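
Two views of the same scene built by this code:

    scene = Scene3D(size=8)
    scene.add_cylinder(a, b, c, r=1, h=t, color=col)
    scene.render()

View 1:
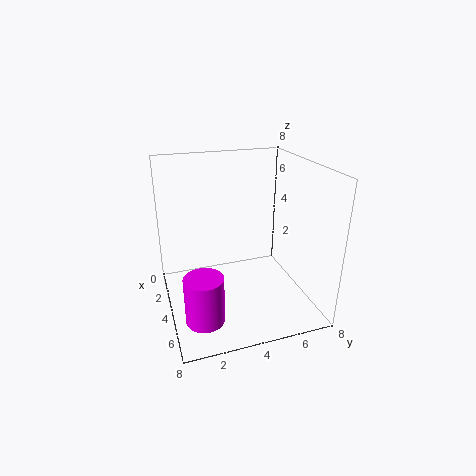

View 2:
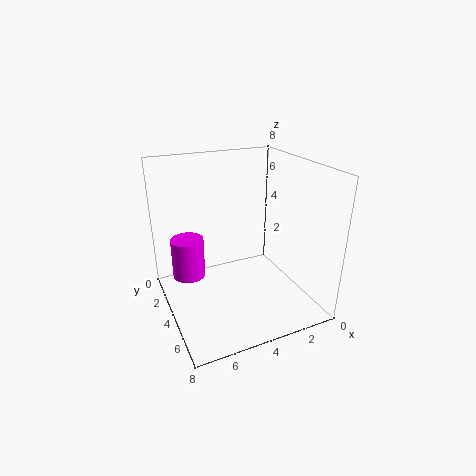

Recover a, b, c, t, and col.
a = 6.25
b = 1.5
c = 0.75
t = 2.5
col = 'magenta'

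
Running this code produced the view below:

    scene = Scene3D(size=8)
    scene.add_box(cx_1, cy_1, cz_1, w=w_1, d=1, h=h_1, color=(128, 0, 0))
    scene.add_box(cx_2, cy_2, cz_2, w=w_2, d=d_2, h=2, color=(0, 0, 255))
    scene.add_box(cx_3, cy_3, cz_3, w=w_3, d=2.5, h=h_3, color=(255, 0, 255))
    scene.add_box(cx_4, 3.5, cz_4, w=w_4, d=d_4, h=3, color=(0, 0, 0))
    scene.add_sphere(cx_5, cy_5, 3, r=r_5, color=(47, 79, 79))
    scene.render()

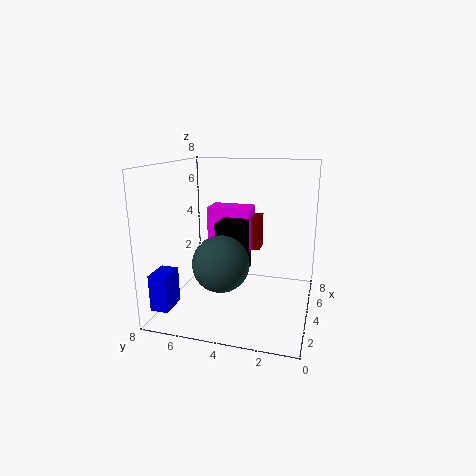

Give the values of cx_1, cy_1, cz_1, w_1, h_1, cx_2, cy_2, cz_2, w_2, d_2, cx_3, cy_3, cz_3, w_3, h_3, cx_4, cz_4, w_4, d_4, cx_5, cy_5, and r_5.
cx_1 = 5; cy_1 = 3; cz_1 = 3; w_1 = 1; h_1 = 2; cx_2 = 1; cy_2 = 7; cz_2 = 0.5; w_2 = 1.5; d_2 = 1; cx_3 = 4.5; cy_3 = 3.5; cz_3 = 3; w_3 = 1.5; h_3 = 2.5; cx_4 = 3; cz_4 = 2; w_4 = 2; d_4 = 1.5; cx_5 = 2.5; cy_5 = 4.5; r_5 = 1.5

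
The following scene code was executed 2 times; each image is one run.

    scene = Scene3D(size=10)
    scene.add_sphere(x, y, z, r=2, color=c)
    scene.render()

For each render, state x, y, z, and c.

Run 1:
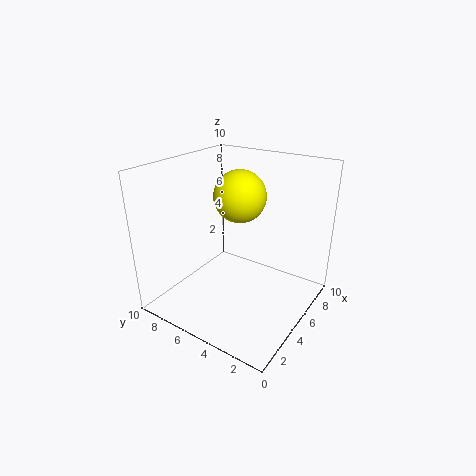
x = 7.5, y = 6.5, z = 7, c = 'yellow'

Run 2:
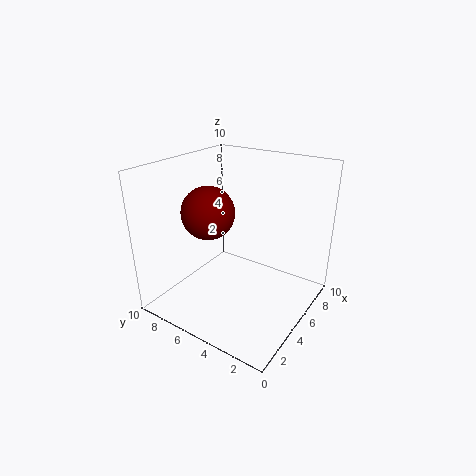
x = 5.5, y = 8, z = 6, c = 'maroon'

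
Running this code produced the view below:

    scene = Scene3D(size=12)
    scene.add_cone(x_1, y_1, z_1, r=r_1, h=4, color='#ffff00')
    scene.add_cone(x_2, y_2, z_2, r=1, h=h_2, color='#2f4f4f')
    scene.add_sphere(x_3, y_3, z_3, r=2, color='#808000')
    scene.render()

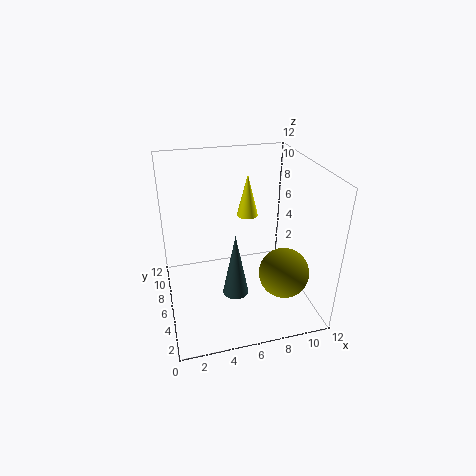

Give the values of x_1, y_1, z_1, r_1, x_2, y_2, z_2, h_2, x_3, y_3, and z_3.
x_1 = 8
y_1 = 10
z_1 = 6
r_1 = 1
x_2 = 5
y_2 = 3
z_2 = 3
h_2 = 5
x_3 = 9
y_3 = 3
z_3 = 4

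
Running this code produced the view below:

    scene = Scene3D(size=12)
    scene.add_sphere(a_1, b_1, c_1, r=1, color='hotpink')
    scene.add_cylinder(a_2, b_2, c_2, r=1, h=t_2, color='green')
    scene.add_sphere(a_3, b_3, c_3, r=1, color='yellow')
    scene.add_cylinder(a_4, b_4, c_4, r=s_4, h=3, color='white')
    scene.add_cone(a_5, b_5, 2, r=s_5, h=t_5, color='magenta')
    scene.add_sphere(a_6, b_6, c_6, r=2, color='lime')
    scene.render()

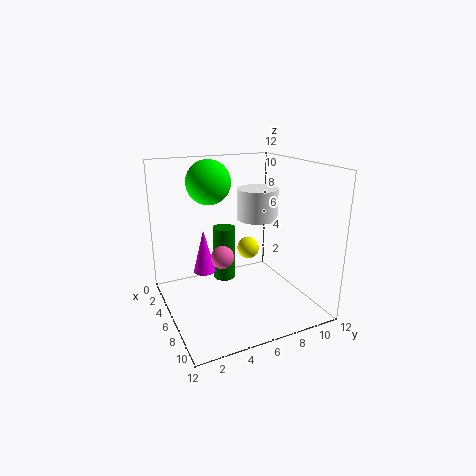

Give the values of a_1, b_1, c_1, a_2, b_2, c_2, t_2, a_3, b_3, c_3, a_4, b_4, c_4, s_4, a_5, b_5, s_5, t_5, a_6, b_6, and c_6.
a_1 = 5; b_1 = 5; c_1 = 4; a_2 = 3; b_2 = 6; c_2 = 1; t_2 = 5; a_3 = 4; b_3 = 8; c_3 = 4; a_4 = 2; b_4 = 10; c_4 = 6; s_4 = 2; a_5 = 3; b_5 = 4; s_5 = 1; t_5 = 4; a_6 = 2; b_6 = 5; c_6 = 10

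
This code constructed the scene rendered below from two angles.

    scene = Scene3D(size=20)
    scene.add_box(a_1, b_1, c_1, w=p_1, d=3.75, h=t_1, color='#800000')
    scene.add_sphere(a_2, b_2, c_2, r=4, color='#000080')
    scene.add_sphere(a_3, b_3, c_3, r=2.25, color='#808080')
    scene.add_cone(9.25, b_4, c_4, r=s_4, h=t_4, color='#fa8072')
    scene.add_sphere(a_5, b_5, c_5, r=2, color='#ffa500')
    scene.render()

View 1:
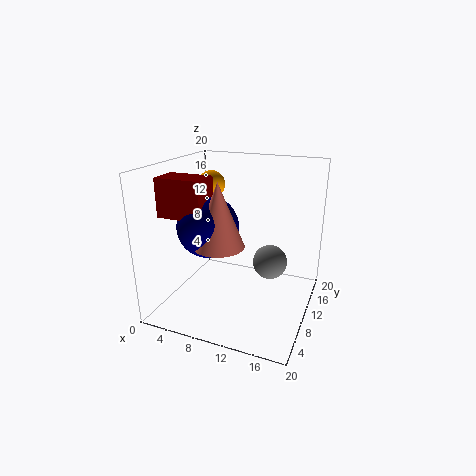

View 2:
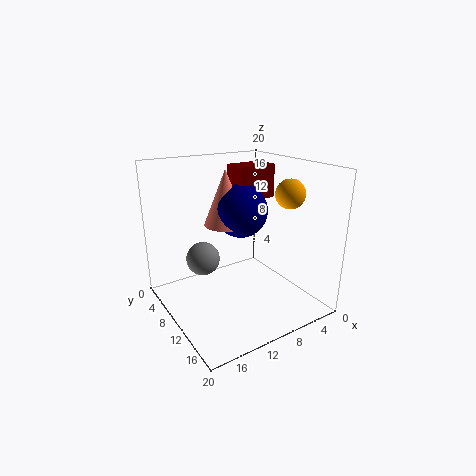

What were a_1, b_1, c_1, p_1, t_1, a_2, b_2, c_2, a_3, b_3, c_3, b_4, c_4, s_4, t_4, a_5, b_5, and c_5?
a_1 = 1.75
b_1 = 3.5
c_1 = 14
p_1 = 6
t_1 = 5
a_2 = 7.25
b_2 = 6.5
c_2 = 12.5
a_3 = 15
b_3 = 9
c_3 = 7.75
b_4 = 5.5
c_4 = 10.5
s_4 = 3.25
t_4 = 8.25
a_5 = 4.25
b_5 = 13.75
c_5 = 16.25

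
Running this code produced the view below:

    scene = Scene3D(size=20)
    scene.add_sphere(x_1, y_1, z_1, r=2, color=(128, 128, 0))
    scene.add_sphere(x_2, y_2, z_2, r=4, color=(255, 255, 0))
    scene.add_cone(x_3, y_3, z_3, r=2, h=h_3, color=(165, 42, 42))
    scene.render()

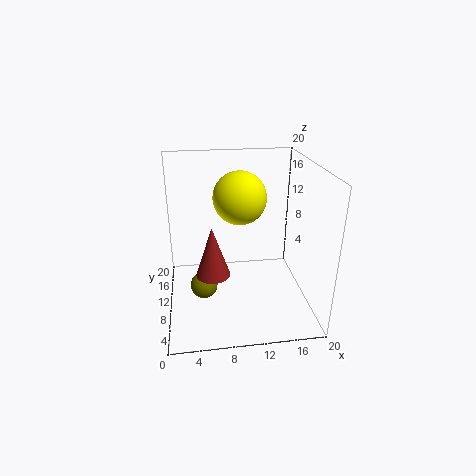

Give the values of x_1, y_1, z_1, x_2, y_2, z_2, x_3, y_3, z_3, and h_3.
x_1 = 5; y_1 = 11; z_1 = 2; x_2 = 11; y_2 = 15; z_2 = 14; x_3 = 6; y_3 = 3; z_3 = 9; h_3 = 6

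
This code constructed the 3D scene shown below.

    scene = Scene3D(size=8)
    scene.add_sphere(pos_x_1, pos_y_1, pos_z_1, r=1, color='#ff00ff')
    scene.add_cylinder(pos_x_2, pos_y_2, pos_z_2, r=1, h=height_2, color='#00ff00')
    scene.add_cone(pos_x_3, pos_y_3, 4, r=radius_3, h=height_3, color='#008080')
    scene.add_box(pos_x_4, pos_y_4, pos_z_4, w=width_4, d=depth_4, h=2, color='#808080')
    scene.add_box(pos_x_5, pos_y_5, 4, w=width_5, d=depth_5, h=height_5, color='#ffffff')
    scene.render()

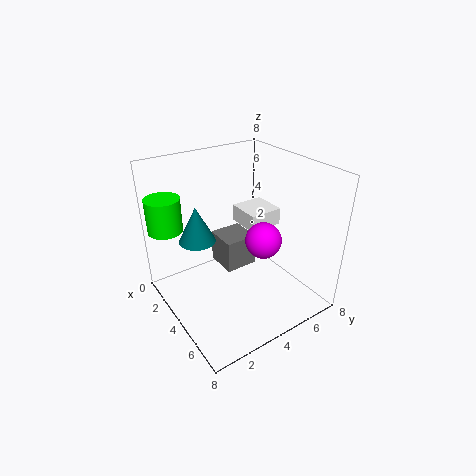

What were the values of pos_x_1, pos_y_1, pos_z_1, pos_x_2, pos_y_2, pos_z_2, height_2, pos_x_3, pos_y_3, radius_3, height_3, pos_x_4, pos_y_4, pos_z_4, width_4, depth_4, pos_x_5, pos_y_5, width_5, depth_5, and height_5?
pos_x_1 = 5; pos_y_1 = 5; pos_z_1 = 4; pos_x_2 = 1; pos_y_2 = 1; pos_z_2 = 4; height_2 = 2; pos_x_3 = 3; pos_y_3 = 2; radius_3 = 1; height_3 = 2; pos_x_4 = 1; pos_y_4 = 4; pos_z_4 = 1; width_4 = 2; depth_4 = 2; pos_x_5 = 2; pos_y_5 = 5; width_5 = 2; depth_5 = 2; height_5 = 1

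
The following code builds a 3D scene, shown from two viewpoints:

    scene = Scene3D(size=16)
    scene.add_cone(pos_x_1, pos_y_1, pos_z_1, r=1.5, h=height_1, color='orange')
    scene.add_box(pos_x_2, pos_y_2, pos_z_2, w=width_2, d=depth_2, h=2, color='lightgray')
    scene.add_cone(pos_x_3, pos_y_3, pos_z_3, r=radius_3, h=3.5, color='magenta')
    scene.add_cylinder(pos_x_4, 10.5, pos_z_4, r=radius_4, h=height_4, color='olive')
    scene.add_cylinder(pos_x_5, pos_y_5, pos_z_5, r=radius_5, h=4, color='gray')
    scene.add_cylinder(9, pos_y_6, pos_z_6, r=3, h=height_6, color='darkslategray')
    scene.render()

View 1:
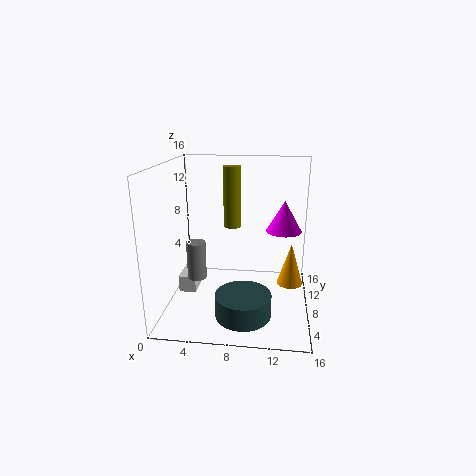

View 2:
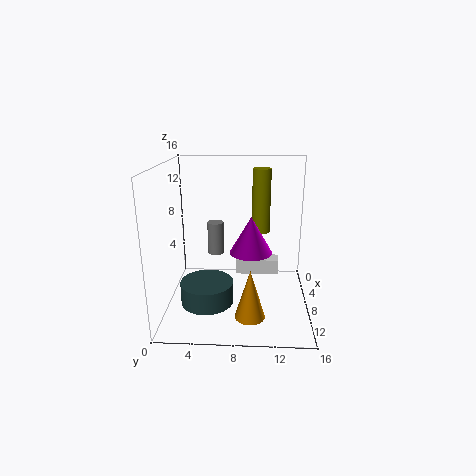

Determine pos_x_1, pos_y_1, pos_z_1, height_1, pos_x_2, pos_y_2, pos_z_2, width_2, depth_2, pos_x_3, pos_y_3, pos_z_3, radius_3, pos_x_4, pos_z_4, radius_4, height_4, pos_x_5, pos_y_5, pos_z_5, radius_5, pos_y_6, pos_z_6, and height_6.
pos_x_1 = 14; pos_y_1 = 9.5; pos_z_1 = 2; height_1 = 5; pos_x_2 = 1; pos_y_2 = 7.5; pos_z_2 = 1; width_2 = 2; depth_2 = 5.5; pos_x_3 = 13; pos_y_3 = 9.5; pos_z_3 = 8.5; radius_3 = 2; pos_x_4 = 7; pos_z_4 = 8.5; radius_4 = 1; height_4 = 7; pos_x_5 = 4; pos_y_5 = 5; pos_z_5 = 4.5; radius_5 = 1; pos_y_6 = 4.5; pos_z_6 = 0.5; height_6 = 2.5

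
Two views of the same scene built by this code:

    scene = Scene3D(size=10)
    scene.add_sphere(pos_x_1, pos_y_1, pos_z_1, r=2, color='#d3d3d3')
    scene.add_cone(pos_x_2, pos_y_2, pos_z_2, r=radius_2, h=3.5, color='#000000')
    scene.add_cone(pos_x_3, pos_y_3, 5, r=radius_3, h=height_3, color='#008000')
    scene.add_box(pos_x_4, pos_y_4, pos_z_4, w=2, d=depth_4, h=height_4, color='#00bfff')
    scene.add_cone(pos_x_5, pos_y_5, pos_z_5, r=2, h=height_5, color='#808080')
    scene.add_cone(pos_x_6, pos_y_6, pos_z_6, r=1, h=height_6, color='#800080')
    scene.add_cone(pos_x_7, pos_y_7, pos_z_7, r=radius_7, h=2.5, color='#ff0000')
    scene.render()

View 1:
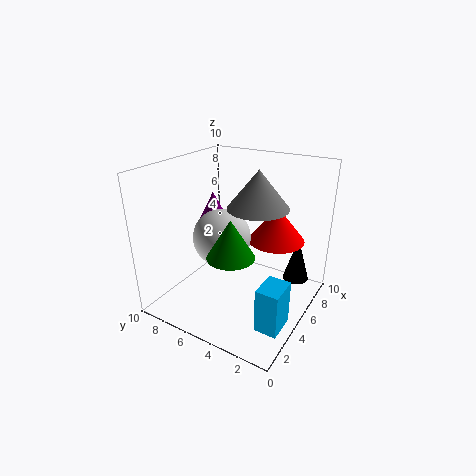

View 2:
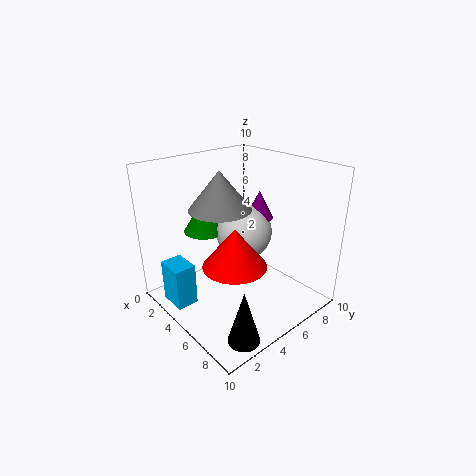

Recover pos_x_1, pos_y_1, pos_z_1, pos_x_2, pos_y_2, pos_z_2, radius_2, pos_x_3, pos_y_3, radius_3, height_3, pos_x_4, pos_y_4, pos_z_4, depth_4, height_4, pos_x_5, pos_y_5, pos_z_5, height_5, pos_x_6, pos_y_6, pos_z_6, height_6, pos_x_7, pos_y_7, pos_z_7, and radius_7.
pos_x_1 = 4.5, pos_y_1 = 6, pos_z_1 = 5, pos_x_2 = 9, pos_y_2 = 2, pos_z_2 = 0.5, radius_2 = 1, pos_x_3 = 2.5, pos_y_3 = 4, radius_3 = 1.5, height_3 = 2.5, pos_x_4 = 2, pos_y_4 = 0.5, pos_z_4 = 0.5, depth_4 = 1.5, height_4 = 3, pos_x_5 = 5, pos_y_5 = 3.5, pos_z_5 = 7.5, height_5 = 2.5, pos_x_6 = 5, pos_y_6 = 7, pos_z_6 = 6, height_6 = 2, pos_x_7 = 7, pos_y_7 = 3, pos_z_7 = 4.5, radius_7 = 2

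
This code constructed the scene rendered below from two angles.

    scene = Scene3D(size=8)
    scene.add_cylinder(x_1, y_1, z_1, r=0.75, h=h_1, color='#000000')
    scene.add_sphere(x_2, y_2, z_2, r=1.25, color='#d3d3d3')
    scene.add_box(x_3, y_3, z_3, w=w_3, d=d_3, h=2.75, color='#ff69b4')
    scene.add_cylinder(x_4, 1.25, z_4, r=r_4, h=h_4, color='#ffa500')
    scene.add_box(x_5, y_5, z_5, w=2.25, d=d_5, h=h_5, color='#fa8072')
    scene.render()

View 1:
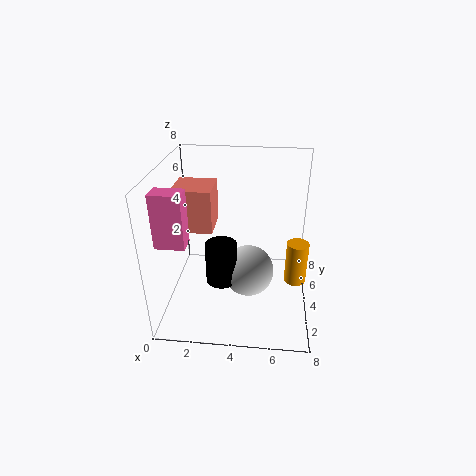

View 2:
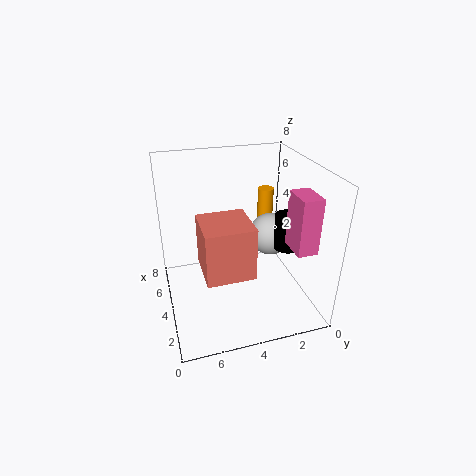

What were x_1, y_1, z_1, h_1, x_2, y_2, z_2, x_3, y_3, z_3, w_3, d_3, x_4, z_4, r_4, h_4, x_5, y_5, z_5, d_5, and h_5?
x_1 = 3.5, y_1 = 1.25, z_1 = 3.25, h_1 = 2, x_2 = 4.75, y_2 = 1.75, z_2 = 3.5, x_3 = 0.25, y_3 = 1.25, z_3 = 4.75, w_3 = 1.5, d_3 = 1, x_4 = 7, z_4 = 3.5, r_4 = 0.5, h_4 = 2, x_5 = 0.25, y_5 = 4.25, z_5 = 4, d_5 = 2.25, h_5 = 2.5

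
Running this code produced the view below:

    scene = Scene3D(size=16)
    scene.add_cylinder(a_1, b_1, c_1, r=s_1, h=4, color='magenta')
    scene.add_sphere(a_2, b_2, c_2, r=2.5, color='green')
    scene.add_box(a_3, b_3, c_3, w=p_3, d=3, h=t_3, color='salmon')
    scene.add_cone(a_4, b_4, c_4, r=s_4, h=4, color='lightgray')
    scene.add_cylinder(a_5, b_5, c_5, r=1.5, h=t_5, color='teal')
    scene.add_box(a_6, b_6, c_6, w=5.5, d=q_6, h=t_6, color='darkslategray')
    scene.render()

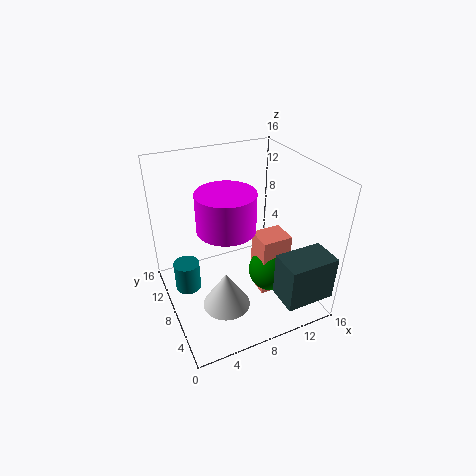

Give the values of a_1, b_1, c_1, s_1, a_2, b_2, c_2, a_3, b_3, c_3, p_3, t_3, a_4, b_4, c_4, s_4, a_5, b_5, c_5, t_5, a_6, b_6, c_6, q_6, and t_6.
a_1 = 6
b_1 = 6.5
c_1 = 10.5
s_1 = 3
a_2 = 11.5
b_2 = 6.5
c_2 = 3.5
a_3 = 10
b_3 = 5.5
c_3 = 1
p_3 = 3.5
t_3 = 7
a_4 = 5
b_4 = 4.5
c_4 = 2.5
s_4 = 2.5
a_5 = 2.5
b_5 = 10.5
c_5 = 1
t_5 = 3.5
a_6 = 10.5
b_6 = 0.5
c_6 = 2.5
q_6 = 3.5
t_6 = 5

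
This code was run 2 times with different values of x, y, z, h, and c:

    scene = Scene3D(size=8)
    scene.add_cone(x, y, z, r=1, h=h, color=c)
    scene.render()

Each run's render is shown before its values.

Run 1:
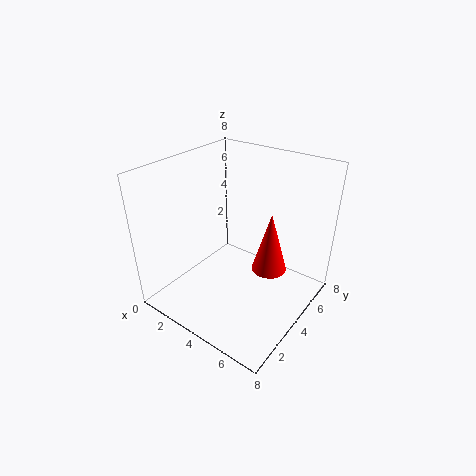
x = 5.5
y = 5
z = 2
h = 3.5
c = 'red'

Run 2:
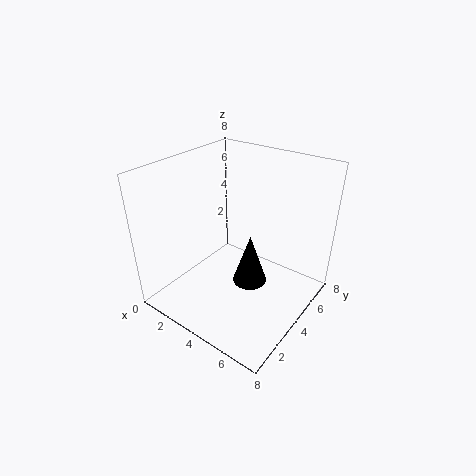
x = 4.5
y = 4.5
z = 1
h = 3
c = 'black'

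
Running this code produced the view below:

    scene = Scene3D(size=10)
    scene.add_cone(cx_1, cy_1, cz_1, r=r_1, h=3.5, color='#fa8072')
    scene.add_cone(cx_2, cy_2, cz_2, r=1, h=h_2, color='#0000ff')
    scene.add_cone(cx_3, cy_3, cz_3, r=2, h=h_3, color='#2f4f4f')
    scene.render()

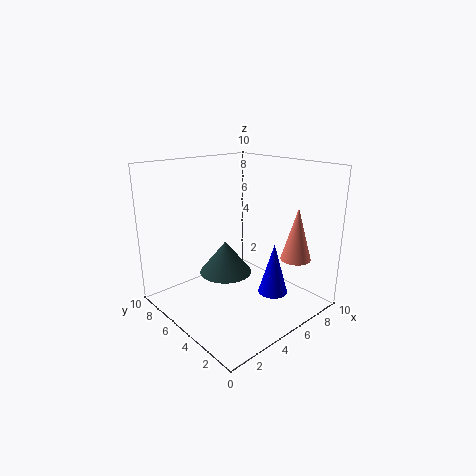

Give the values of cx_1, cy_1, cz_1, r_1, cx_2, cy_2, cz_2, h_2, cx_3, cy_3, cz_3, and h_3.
cx_1 = 7, cy_1 = 1.5, cz_1 = 4, r_1 = 1, cx_2 = 6, cy_2 = 2.5, cz_2 = 1.5, h_2 = 3.5, cx_3 = 5.5, cy_3 = 7, cz_3 = 1.5, h_3 = 2.5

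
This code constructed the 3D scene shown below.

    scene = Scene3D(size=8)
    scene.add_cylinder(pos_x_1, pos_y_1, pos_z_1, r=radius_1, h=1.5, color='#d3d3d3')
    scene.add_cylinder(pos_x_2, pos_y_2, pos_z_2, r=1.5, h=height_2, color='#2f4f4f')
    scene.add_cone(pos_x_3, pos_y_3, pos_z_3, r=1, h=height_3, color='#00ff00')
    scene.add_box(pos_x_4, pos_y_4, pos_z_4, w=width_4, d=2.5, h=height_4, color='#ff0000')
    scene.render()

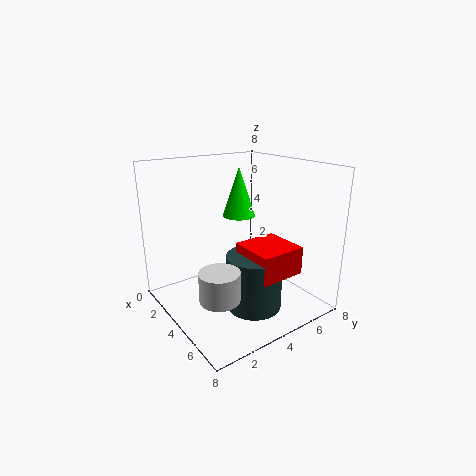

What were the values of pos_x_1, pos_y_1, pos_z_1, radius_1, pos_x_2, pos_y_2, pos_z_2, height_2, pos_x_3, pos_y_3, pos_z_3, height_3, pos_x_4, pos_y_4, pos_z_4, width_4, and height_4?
pos_x_1 = 6
pos_y_1 = 1.5
pos_z_1 = 2
radius_1 = 1
pos_x_2 = 5.5
pos_y_2 = 4
pos_z_2 = 0.5
height_2 = 3
pos_x_3 = 2
pos_y_3 = 5.5
pos_z_3 = 4.5
height_3 = 3
pos_x_4 = 4.5
pos_y_4 = 3.5
pos_z_4 = 2.5
width_4 = 2.5
height_4 = 1.5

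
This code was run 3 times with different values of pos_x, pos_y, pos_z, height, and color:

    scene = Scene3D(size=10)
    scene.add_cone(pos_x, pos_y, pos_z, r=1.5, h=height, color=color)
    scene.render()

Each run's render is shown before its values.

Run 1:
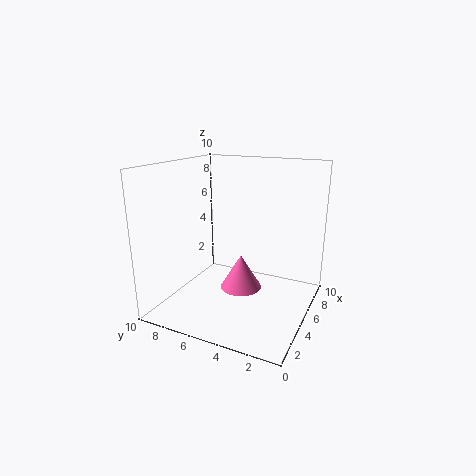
pos_x = 5.5, pos_y = 5, pos_z = 1, height = 2.5, color = 'hotpink'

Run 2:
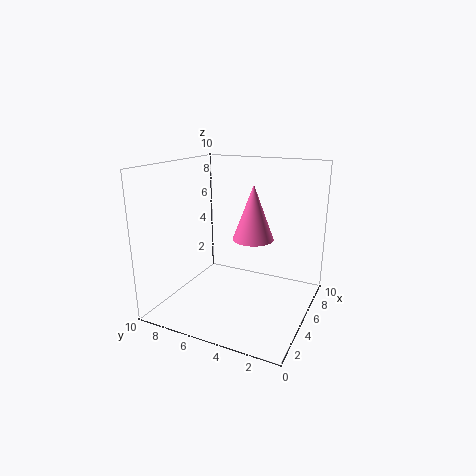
pos_x = 6.5, pos_y = 4.5, pos_z = 4.5, height = 4, color = 'hotpink'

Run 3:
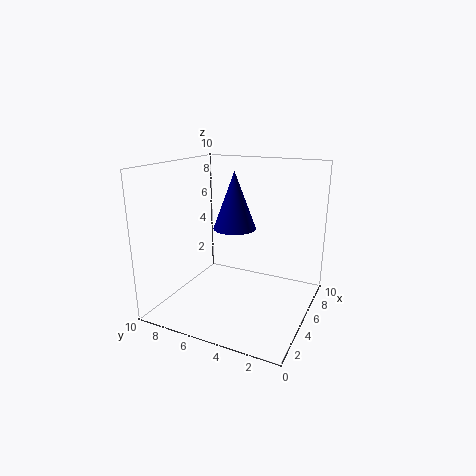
pos_x = 5.5, pos_y = 5.5, pos_z = 5.5, height = 4, color = 'navy'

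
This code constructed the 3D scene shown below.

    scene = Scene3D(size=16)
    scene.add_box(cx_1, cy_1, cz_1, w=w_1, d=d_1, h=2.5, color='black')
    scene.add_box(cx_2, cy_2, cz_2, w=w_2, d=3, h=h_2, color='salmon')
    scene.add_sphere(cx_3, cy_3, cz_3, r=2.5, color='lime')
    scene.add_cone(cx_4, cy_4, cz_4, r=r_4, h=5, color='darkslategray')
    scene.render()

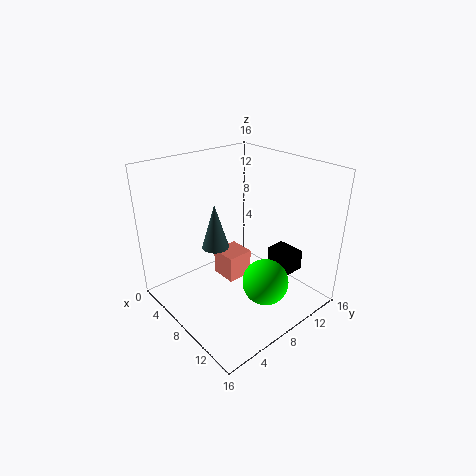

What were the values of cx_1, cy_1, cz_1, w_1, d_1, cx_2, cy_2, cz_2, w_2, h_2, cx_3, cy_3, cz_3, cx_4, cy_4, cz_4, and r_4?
cx_1 = 7.5, cy_1 = 13.5, cz_1 = 2, w_1 = 3.5, d_1 = 2.5, cx_2 = 5.5, cy_2 = 6.5, cz_2 = 3, w_2 = 3, h_2 = 3, cx_3 = 12, cy_3 = 8.5, cz_3 = 4, cx_4 = 6.5, cy_4 = 6, cz_4 = 7, r_4 = 1.5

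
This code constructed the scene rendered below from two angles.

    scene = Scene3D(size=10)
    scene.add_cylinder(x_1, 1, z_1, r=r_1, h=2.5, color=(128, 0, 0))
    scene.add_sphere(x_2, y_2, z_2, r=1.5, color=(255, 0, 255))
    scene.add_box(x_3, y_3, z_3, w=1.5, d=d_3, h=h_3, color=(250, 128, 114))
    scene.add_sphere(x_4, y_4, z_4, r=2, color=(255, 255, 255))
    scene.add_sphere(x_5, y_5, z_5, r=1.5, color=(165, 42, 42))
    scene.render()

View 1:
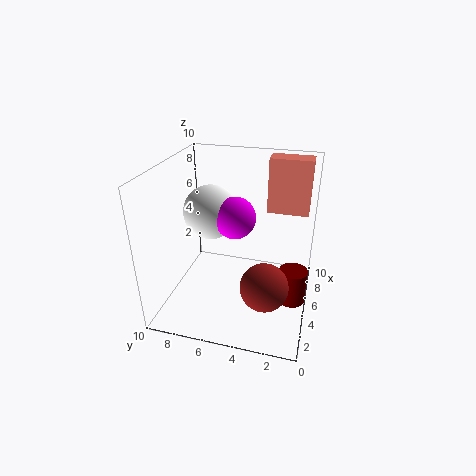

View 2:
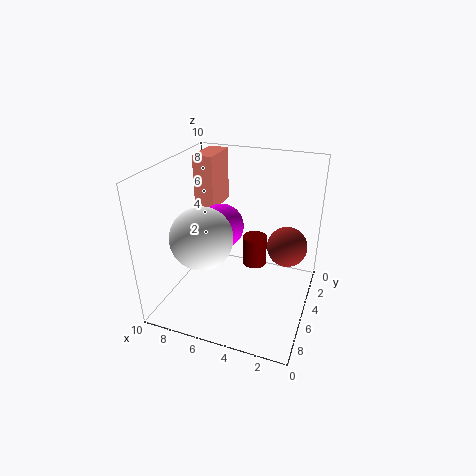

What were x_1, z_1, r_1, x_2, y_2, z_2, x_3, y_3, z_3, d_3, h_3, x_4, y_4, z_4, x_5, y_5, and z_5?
x_1 = 5, z_1 = 0.5, r_1 = 1, x_2 = 6, y_2 = 5.5, z_2 = 6, x_3 = 7.5, y_3 = 0.5, z_3 = 6, d_3 = 3, h_3 = 4, x_4 = 6.5, y_4 = 7.5, z_4 = 6, x_5 = 2, y_5 = 2.5, z_5 = 3.5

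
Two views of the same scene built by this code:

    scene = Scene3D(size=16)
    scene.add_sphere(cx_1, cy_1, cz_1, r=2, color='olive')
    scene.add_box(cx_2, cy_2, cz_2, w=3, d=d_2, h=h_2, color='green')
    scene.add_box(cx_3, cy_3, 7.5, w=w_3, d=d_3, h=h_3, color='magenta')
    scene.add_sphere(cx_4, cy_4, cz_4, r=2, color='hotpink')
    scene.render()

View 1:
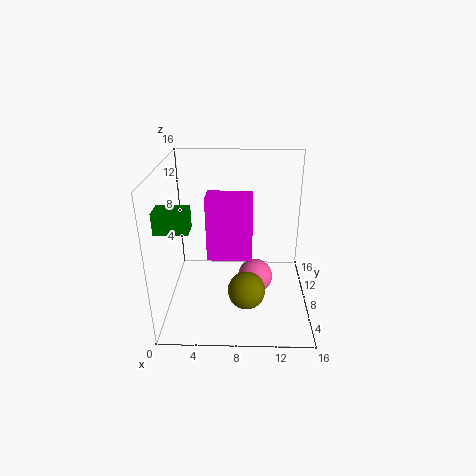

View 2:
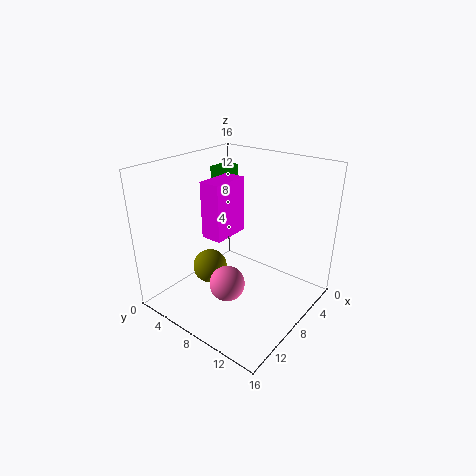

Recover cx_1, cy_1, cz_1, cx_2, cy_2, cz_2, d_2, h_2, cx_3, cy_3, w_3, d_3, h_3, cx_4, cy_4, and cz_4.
cx_1 = 9, cy_1 = 4.5, cz_1 = 3.5, cx_2 = 1, cy_2 = 0.5, cz_2 = 12, d_2 = 2, h_2 = 2, cx_3 = 5, cy_3 = 4, w_3 = 4.5, d_3 = 2.5, h_3 = 6.5, cx_4 = 10, cy_4 = 8, cz_4 = 3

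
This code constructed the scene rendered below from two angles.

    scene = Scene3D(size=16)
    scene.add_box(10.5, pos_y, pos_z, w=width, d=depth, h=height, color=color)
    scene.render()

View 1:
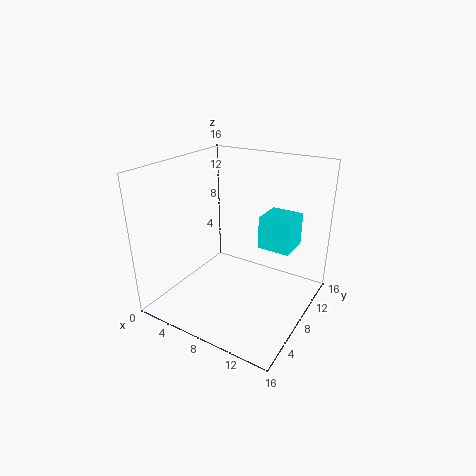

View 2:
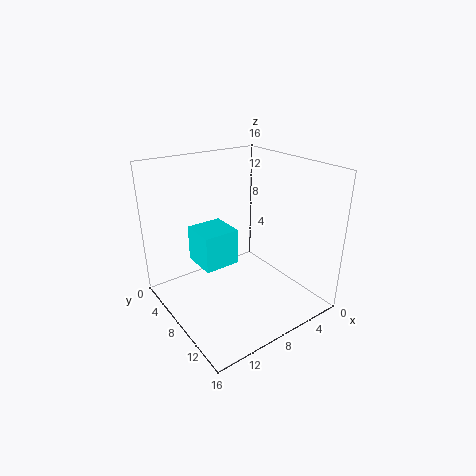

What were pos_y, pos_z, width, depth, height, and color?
pos_y = 8
pos_z = 7.5
width = 3.5
depth = 3.5
height = 3.5
color = 'cyan'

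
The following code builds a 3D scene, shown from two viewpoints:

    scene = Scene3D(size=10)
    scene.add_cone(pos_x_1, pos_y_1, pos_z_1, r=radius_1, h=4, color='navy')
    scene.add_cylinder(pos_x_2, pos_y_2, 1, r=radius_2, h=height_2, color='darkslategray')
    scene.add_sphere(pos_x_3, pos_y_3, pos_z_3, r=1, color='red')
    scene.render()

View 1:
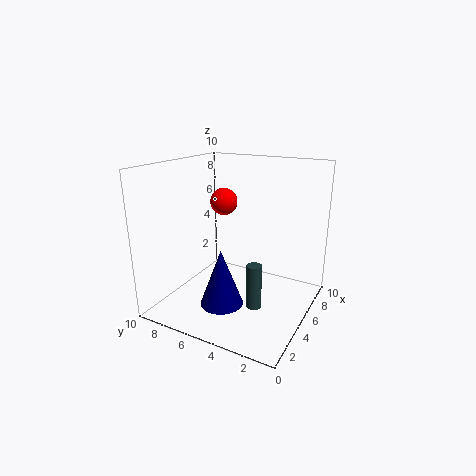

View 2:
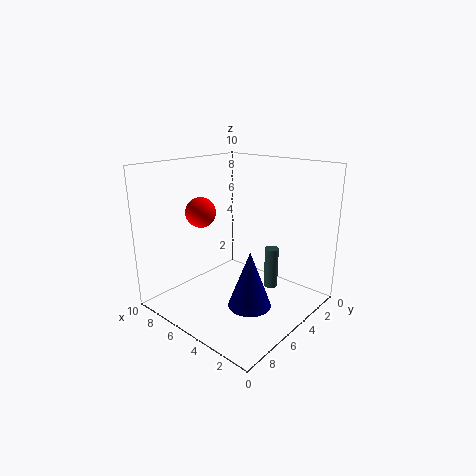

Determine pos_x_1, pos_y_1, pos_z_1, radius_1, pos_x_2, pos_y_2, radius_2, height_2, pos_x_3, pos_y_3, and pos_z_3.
pos_x_1 = 3.5, pos_y_1 = 5.5, pos_z_1 = 0.5, radius_1 = 1.5, pos_x_2 = 3.5, pos_y_2 = 3, radius_2 = 0.5, height_2 = 3, pos_x_3 = 6.5, pos_y_3 = 7, pos_z_3 = 7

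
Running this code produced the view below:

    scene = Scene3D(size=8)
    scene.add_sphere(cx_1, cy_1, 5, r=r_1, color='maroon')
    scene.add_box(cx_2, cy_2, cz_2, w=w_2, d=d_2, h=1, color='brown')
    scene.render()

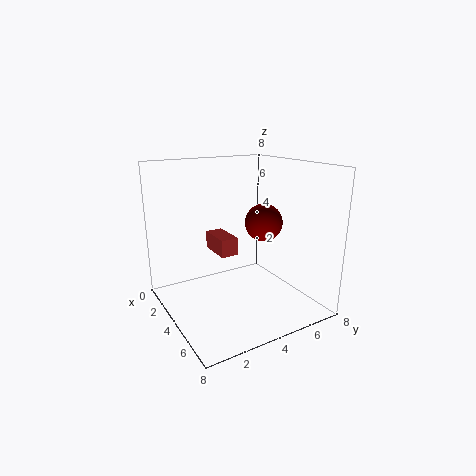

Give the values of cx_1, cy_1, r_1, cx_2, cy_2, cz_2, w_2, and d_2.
cx_1 = 5; cy_1 = 5; r_1 = 1; cx_2 = 2; cy_2 = 3; cz_2 = 3; w_2 = 2; d_2 = 1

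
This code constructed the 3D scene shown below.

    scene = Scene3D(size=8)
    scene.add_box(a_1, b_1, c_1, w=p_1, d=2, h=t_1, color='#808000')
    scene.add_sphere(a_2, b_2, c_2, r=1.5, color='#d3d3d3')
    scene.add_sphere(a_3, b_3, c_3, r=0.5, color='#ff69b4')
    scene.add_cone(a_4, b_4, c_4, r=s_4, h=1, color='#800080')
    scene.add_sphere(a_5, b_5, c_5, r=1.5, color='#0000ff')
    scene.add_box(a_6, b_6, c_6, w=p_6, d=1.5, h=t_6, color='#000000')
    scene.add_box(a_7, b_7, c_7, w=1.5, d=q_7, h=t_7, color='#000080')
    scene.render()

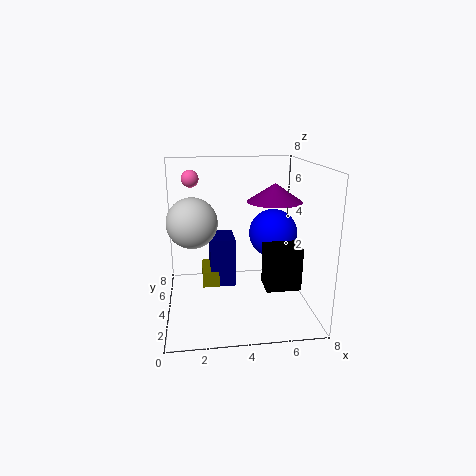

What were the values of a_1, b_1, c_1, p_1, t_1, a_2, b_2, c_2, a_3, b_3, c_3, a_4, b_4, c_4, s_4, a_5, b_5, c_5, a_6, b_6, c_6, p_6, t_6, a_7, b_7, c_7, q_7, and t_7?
a_1 = 2, b_1 = 5, c_1 = 0.5, p_1 = 1, t_1 = 1, a_2 = 1.5, b_2 = 5.5, c_2 = 4.5, a_3 = 1.5, b_3 = 6, c_3 = 7, a_4 = 6, b_4 = 4, c_4 = 6, s_4 = 1.5, a_5 = 6.5, b_5 = 6, c_5 = 3.5, a_6 = 5.5, b_6 = 3, c_6 = 1, p_6 = 2, t_6 = 2.5, a_7 = 2.5, b_7 = 5, c_7 = 0.5, q_7 = 2, t_7 = 3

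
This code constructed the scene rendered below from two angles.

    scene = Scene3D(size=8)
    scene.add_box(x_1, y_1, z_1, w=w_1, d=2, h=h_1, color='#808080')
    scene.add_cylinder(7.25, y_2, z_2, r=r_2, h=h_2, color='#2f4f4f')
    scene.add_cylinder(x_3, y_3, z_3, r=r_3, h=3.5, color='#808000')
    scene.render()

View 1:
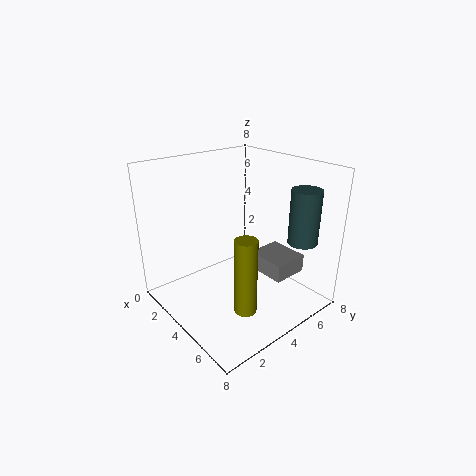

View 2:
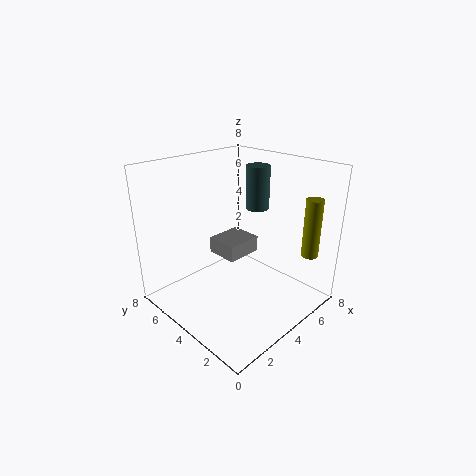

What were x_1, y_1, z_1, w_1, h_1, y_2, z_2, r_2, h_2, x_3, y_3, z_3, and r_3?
x_1 = 4.25; y_1 = 4.75; z_1 = 2; w_1 = 2.25; h_1 = 1; y_2 = 5.5; z_2 = 4.5; r_2 = 0.75; h_2 = 2.75; x_3 = 7.5; y_3 = 1.5; z_3 = 2.5; r_3 = 0.5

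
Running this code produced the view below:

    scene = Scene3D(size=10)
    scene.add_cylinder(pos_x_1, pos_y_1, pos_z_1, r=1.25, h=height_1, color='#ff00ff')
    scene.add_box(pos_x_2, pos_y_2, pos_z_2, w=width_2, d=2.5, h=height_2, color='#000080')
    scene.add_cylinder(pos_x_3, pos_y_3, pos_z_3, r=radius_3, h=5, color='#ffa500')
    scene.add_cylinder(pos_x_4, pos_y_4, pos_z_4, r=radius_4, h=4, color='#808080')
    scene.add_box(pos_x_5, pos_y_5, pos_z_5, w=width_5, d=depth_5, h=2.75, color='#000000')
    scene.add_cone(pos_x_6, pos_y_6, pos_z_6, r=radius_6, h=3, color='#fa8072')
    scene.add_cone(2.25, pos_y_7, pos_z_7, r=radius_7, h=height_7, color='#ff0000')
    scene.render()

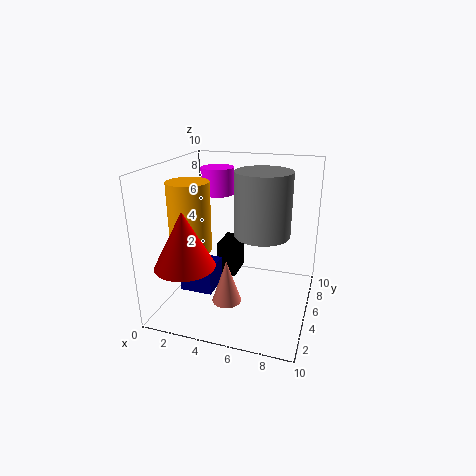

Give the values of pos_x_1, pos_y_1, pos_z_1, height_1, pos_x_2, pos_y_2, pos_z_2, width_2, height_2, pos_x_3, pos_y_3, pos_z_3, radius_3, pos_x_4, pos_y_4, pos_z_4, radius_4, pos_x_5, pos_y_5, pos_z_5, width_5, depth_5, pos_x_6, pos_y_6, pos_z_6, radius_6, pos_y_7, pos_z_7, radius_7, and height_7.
pos_x_1 = 2.5
pos_y_1 = 7.75
pos_z_1 = 7.25
height_1 = 2
pos_x_2 = 0.5
pos_y_2 = 4.5
pos_z_2 = 0.25
width_2 = 2.5
height_2 = 2
pos_x_3 = 1.5
pos_y_3 = 4.75
pos_z_3 = 3.75
radius_3 = 1.5
pos_x_4 = 7
pos_y_4 = 3.75
pos_z_4 = 6
radius_4 = 1.75
pos_x_5 = 2.5
pos_y_5 = 7.25
pos_z_5 = 0.5
width_5 = 1.5
depth_5 = 2.5
pos_x_6 = 4.75
pos_y_6 = 3.25
pos_z_6 = 1
radius_6 = 1
pos_y_7 = 2.25
pos_z_7 = 3.75
radius_7 = 2
height_7 = 3.75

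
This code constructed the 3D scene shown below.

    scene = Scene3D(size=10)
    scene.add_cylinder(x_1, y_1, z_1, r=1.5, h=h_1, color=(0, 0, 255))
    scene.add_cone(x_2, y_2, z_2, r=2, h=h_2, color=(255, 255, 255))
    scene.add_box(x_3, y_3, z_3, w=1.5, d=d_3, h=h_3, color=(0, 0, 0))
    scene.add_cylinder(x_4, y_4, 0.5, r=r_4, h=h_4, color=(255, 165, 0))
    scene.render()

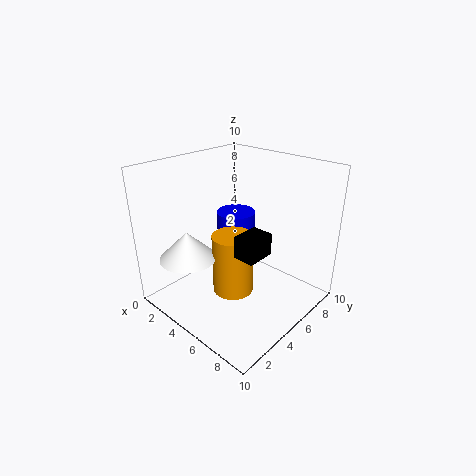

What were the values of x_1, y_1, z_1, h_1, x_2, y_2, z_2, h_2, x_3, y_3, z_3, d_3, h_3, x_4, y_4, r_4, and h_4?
x_1 = 2.5; y_1 = 7.5; z_1 = 1; h_1 = 4.5; x_2 = 2.5; y_2 = 2.5; z_2 = 3.5; h_2 = 2; x_3 = 6; y_3 = 3.5; z_3 = 4.5; d_3 = 2; h_3 = 1.5; x_4 = 4.5; y_4 = 5; r_4 = 1.5; h_4 = 4.5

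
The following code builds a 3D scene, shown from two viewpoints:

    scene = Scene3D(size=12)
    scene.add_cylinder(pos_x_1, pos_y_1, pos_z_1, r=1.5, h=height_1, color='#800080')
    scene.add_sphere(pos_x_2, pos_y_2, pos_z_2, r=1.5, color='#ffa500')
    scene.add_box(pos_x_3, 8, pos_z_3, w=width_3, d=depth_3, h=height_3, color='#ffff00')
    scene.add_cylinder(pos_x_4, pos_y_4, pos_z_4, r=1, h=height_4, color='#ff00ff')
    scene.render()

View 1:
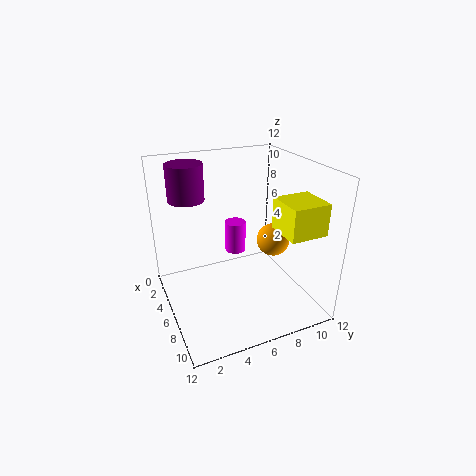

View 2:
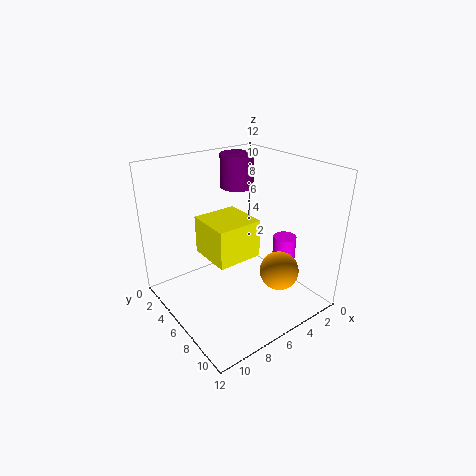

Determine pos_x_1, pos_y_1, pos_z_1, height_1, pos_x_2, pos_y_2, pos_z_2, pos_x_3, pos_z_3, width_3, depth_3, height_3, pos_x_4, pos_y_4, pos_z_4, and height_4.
pos_x_1 = 3.5, pos_y_1 = 2.5, pos_z_1 = 9, height_1 = 3, pos_x_2 = 5, pos_y_2 = 10, pos_z_2 = 4.5, pos_x_3 = 8, pos_z_3 = 7.5, width_3 = 3, depth_3 = 3, height_3 = 2.5, pos_x_4 = 2, pos_y_4 = 7.5, pos_z_4 = 2.5, height_4 = 3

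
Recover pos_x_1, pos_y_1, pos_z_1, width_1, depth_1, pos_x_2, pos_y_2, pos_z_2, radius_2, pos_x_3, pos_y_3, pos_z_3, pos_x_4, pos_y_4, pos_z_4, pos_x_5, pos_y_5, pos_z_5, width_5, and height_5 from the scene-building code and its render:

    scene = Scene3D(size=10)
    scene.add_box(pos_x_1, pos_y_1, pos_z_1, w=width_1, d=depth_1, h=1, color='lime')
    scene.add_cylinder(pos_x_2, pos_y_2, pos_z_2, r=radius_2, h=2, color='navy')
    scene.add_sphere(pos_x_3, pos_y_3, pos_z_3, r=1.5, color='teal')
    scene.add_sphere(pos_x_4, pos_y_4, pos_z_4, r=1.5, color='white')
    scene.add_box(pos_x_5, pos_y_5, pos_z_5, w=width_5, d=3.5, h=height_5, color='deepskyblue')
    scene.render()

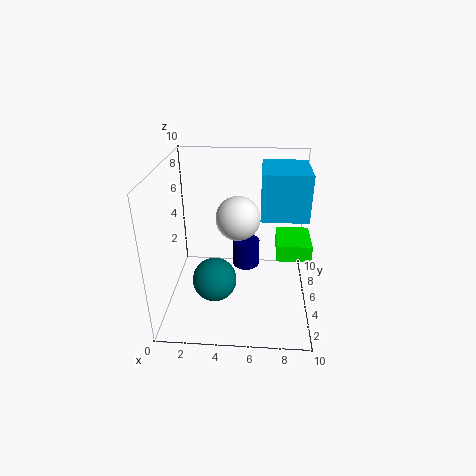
pos_x_1 = 7.5, pos_y_1 = 1.5, pos_z_1 = 5.5, width_1 = 2, depth_1 = 2.5, pos_x_2 = 5.5, pos_y_2 = 6.5, pos_z_2 = 2, radius_2 = 1, pos_x_3 = 3.5, pos_y_3 = 3.5, pos_z_3 = 2.5, pos_x_4 = 5, pos_y_4 = 5, pos_z_4 = 6.5, pos_x_5 = 6.5, pos_y_5 = 3.5, pos_z_5 = 7, width_5 = 3, height_5 = 3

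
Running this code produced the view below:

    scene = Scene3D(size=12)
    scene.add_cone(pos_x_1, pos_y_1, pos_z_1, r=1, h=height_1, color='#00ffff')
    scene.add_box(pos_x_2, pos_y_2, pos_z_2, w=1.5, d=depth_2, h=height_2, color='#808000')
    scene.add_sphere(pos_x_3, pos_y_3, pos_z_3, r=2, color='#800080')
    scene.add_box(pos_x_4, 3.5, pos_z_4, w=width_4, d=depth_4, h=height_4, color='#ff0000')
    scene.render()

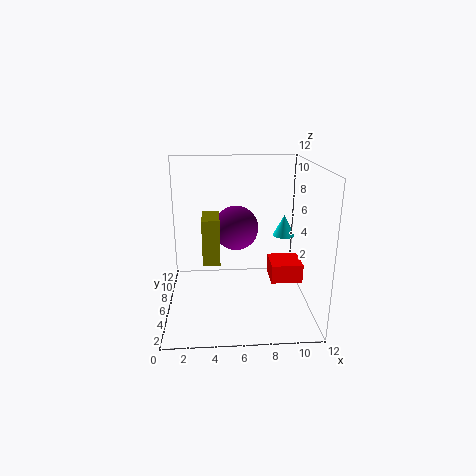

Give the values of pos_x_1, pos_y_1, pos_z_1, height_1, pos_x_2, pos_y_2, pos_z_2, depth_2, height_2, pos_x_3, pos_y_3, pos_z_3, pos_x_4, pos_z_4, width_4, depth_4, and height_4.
pos_x_1 = 10.5, pos_y_1 = 9, pos_z_1 = 5, height_1 = 2, pos_x_2 = 3, pos_y_2 = 6, pos_z_2 = 3.5, depth_2 = 3, height_2 = 4, pos_x_3 = 6, pos_y_3 = 8.5, pos_z_3 = 6, pos_x_4 = 8.5, pos_z_4 = 3, width_4 = 2.5, depth_4 = 2.5, height_4 = 1.5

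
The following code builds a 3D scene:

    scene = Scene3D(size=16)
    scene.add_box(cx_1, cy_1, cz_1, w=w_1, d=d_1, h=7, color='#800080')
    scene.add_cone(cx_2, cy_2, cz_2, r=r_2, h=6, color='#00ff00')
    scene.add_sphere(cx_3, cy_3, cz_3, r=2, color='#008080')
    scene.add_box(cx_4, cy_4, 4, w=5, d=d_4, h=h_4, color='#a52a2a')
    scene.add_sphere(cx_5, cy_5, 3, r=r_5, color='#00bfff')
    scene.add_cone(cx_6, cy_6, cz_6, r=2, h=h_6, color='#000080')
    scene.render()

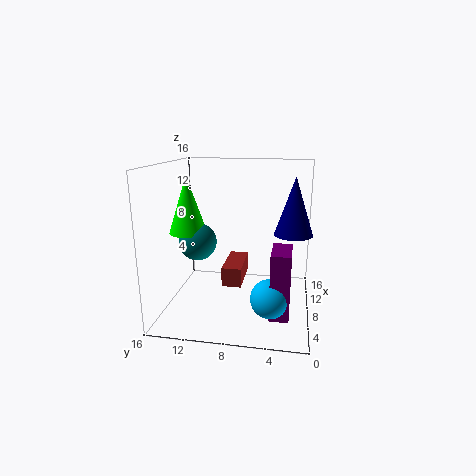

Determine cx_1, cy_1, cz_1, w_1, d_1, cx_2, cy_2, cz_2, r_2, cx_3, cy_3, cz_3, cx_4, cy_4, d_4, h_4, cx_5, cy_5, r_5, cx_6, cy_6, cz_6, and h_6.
cx_1 = 3
cy_1 = 2
cz_1 = 1
w_1 = 4
d_1 = 2
cx_2 = 6
cy_2 = 13
cz_2 = 9
r_2 = 2
cx_3 = 6
cy_3 = 12
cz_3 = 8
cx_4 = 4
cy_4 = 7
d_4 = 2
h_4 = 2
cx_5 = 4
cy_5 = 4
r_5 = 2
cx_6 = 7
cy_6 = 2
cz_6 = 9
h_6 = 6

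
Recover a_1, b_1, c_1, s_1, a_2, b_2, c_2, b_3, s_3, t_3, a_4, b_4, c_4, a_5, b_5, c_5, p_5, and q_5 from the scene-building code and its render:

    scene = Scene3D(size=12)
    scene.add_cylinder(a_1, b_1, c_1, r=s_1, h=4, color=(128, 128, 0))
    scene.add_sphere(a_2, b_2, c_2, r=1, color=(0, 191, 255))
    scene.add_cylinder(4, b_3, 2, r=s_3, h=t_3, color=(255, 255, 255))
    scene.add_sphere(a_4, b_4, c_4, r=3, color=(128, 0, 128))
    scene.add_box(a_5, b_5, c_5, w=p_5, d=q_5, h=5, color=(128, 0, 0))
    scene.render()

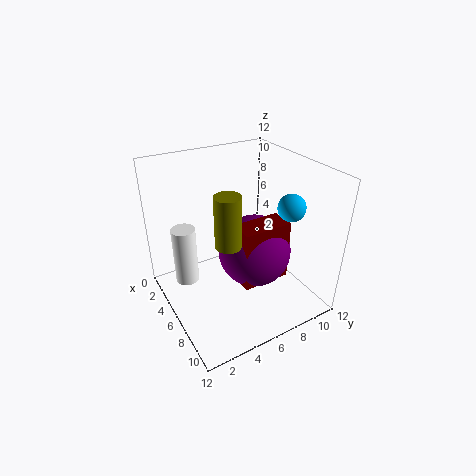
a_1 = 8
b_1 = 4
c_1 = 7
s_1 = 1
a_2 = 10
b_2 = 8
c_2 = 10
b_3 = 2
s_3 = 1
t_3 = 5
a_4 = 7
b_4 = 7
c_4 = 5
a_5 = 7
b_5 = 5
c_5 = 3
p_5 = 2
q_5 = 4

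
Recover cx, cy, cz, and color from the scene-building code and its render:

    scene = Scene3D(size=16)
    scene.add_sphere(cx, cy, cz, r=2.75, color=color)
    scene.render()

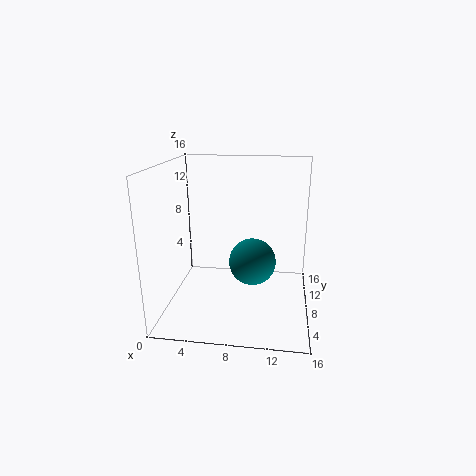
cx = 9.5
cy = 9.5
cz = 4.5
color = 'teal'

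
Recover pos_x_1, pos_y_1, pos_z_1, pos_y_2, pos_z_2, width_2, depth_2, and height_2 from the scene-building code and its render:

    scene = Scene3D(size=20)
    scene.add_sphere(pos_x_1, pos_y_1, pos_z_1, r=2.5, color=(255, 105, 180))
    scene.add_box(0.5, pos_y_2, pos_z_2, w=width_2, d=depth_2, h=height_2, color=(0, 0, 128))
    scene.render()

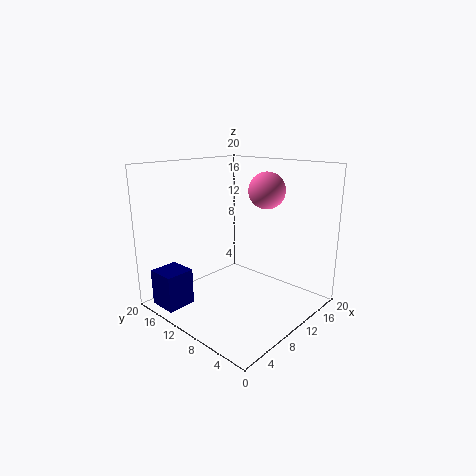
pos_x_1 = 13
pos_y_1 = 7.5
pos_z_1 = 16.5
pos_y_2 = 13.5
pos_z_2 = 1
width_2 = 4
depth_2 = 4
height_2 = 5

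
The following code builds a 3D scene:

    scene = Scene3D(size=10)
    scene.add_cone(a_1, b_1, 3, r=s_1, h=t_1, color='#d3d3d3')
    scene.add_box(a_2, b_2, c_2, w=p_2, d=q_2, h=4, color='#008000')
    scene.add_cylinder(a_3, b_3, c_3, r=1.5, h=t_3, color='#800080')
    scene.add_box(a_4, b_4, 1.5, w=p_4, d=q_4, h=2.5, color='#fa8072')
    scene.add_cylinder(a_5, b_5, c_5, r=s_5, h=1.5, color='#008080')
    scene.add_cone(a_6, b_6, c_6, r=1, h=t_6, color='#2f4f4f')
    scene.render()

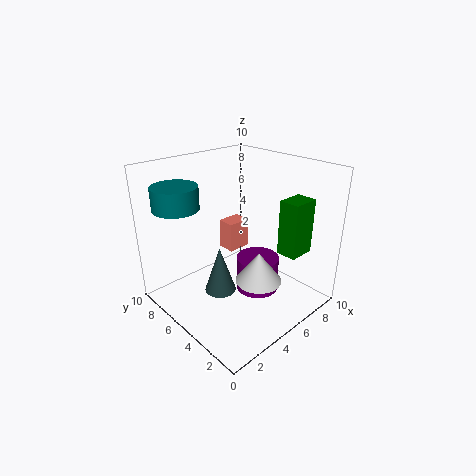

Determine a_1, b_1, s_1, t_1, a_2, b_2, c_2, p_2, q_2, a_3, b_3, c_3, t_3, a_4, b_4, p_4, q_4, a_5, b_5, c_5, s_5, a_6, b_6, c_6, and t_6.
a_1 = 4.5, b_1 = 2.5, s_1 = 1.5, t_1 = 2, a_2 = 7.5, b_2 = 2, c_2 = 3.5, p_2 = 2, q_2 = 1.5, a_3 = 6, b_3 = 4, c_3 = 1, t_3 = 2.5, a_4 = 7.5, b_4 = 8.5, p_4 = 2, q_4 = 1.5, a_5 = 1.5, b_5 = 7, c_5 = 7.5, s_5 = 1.5, a_6 = 2.5, b_6 = 4, c_6 = 2.5, t_6 = 3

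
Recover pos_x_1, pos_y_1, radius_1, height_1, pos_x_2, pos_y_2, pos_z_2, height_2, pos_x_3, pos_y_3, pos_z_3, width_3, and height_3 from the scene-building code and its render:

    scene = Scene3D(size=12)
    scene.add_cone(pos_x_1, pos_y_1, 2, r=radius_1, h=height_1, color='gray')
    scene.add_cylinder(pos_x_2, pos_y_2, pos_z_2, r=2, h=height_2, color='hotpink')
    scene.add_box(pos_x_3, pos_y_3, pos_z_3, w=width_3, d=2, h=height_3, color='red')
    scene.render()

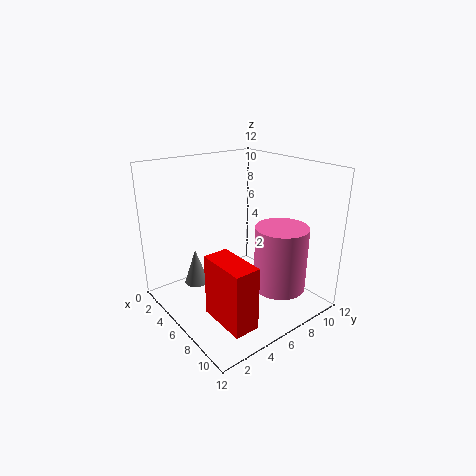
pos_x_1 = 4
pos_y_1 = 3
radius_1 = 1
height_1 = 3
pos_x_2 = 10
pos_y_2 = 7
pos_z_2 = 3
height_2 = 5
pos_x_3 = 7
pos_y_3 = 2
pos_z_3 = 1
width_3 = 4
height_3 = 5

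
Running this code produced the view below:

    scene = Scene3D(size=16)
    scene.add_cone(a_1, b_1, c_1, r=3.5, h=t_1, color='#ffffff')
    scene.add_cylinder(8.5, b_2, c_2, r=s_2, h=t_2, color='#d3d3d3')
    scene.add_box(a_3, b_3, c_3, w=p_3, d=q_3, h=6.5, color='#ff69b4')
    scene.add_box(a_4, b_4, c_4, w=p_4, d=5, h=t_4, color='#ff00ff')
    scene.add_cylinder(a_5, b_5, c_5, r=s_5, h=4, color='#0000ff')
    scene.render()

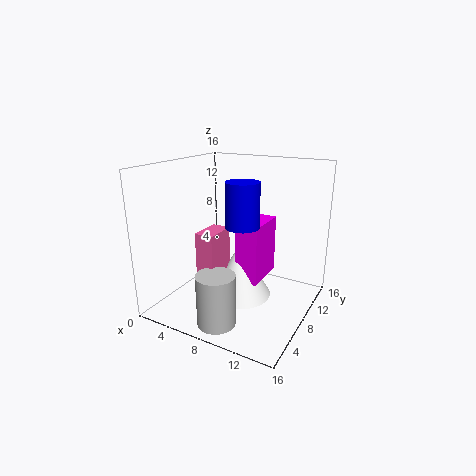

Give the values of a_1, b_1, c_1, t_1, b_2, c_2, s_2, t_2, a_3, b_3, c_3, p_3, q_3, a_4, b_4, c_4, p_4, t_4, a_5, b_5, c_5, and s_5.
a_1 = 8.5, b_1 = 7.5, c_1 = 1.5, t_1 = 6, b_2 = 2.5, c_2 = 0.5, s_2 = 2, t_2 = 5.5, a_3 = 5.5, b_3 = 3.5, c_3 = 3, p_3 = 2, q_3 = 3.5, a_4 = 8.5, b_4 = 6.5, c_4 = 3.5, p_4 = 2.5, t_4 = 6.5, a_5 = 11.5, b_5 = 2.5, c_5 = 11.5, s_5 = 1.5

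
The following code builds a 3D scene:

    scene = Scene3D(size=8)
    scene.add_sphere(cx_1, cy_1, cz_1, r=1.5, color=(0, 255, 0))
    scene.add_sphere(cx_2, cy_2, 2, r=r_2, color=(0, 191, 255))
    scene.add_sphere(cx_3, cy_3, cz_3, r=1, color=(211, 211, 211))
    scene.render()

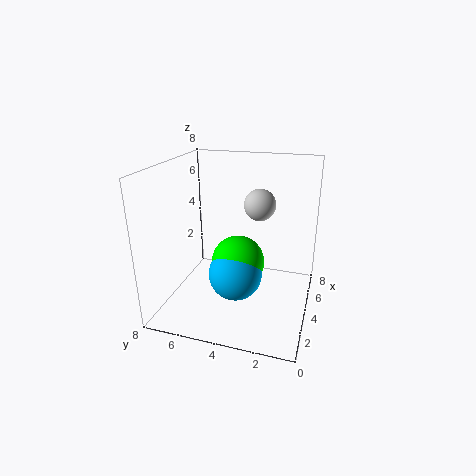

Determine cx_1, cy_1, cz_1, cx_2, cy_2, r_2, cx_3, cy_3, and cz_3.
cx_1 = 4
cy_1 = 4
cz_1 = 2.5
cx_2 = 3.5
cy_2 = 4
r_2 = 1.5
cx_3 = 7
cy_3 = 3.5
cz_3 = 5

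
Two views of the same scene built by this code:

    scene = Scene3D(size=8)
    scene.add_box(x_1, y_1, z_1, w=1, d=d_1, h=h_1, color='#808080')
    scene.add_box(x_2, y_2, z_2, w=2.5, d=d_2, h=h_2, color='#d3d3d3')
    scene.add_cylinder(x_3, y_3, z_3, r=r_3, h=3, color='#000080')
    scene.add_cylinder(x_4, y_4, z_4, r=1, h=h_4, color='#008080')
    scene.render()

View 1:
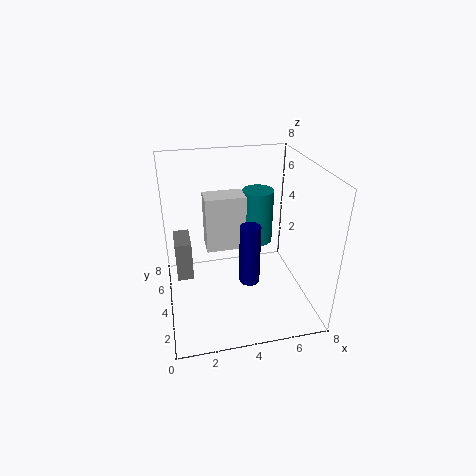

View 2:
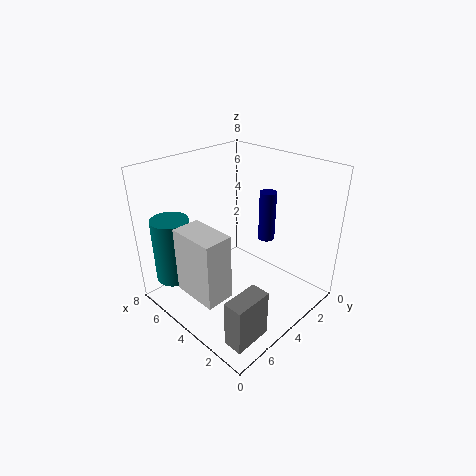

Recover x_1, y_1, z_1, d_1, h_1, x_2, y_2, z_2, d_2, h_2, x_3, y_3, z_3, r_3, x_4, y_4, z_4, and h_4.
x_1 = 0.5
y_1 = 5.5
z_1 = 0.5
d_1 = 2
h_1 = 2.5
x_2 = 2.5
y_2 = 6
z_2 = 2
d_2 = 1.5
h_2 = 3.5
x_3 = 4
y_3 = 1.5
z_3 = 3
r_3 = 0.5
x_4 = 6
y_4 = 7
z_4 = 2
h_4 = 3.5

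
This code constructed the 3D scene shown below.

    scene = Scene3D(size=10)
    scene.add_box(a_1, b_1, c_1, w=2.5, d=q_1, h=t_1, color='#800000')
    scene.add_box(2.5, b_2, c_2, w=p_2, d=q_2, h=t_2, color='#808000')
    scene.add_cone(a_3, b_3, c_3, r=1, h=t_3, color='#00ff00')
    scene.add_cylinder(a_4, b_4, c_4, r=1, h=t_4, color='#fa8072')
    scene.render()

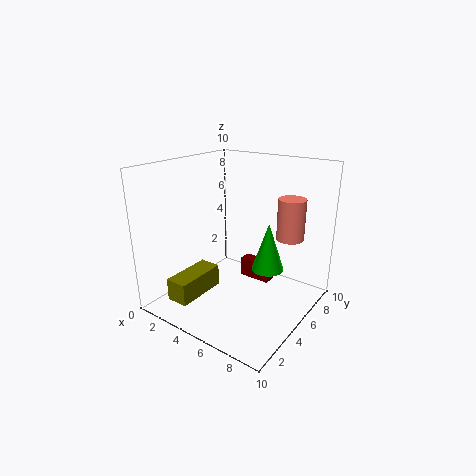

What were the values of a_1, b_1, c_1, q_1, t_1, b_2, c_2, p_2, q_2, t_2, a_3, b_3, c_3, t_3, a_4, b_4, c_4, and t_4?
a_1 = 3.5, b_1 = 7.5, c_1 = 0.5, q_1 = 1, t_1 = 1.5, b_2 = 0.5, c_2 = 1.5, p_2 = 1.5, q_2 = 3.5, t_2 = 1.5, a_3 = 8, b_3 = 4, c_3 = 4, t_3 = 3, a_4 = 7.5, b_4 = 8, c_4 = 4.5, t_4 = 3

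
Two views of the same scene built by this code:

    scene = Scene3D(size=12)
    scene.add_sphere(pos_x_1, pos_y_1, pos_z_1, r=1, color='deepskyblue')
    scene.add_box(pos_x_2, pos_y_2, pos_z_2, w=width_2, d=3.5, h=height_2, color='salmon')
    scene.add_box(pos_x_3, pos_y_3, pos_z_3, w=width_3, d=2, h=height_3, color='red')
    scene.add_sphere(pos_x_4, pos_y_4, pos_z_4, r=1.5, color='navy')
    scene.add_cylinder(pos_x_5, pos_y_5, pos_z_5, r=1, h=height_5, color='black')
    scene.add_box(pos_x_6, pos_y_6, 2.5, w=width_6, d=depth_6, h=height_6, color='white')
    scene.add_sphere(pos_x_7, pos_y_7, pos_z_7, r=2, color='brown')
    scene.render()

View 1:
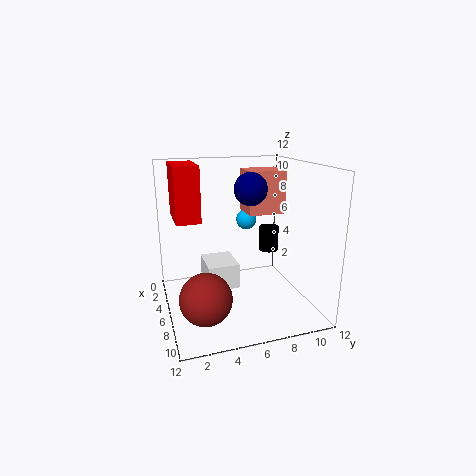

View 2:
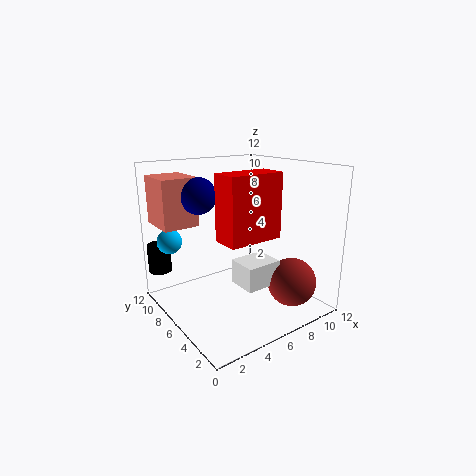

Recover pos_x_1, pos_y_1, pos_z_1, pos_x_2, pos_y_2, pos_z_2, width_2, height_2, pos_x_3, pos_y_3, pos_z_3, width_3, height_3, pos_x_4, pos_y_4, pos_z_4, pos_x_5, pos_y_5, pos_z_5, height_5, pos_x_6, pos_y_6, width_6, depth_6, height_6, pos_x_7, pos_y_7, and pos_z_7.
pos_x_1 = 1, pos_y_1 = 8.5, pos_z_1 = 6, pos_x_2 = 0.5, pos_y_2 = 8, pos_z_2 = 7, width_2 = 3, height_2 = 4, pos_x_3 = 2, pos_y_3 = 1, pos_z_3 = 7.5, width_3 = 4, height_3 = 4.5, pos_x_4 = 3.5, pos_y_4 = 8, pos_z_4 = 9.5, pos_x_5 = 1, pos_y_5 = 11, pos_z_5 = 2.5, height_5 = 2.5, pos_x_6 = 5, pos_y_6 = 3, width_6 = 3, depth_6 = 2.5, height_6 = 2, pos_x_7 = 9, pos_y_7 = 2.5, pos_z_7 = 2.5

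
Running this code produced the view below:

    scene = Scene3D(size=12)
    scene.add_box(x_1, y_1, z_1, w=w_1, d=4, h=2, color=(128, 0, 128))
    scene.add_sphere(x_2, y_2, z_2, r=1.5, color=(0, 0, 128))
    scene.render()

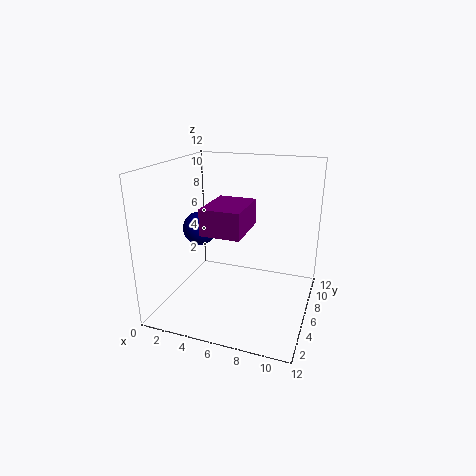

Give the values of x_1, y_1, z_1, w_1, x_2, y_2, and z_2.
x_1 = 4.5; y_1 = 2; z_1 = 7.5; w_1 = 3; x_2 = 2; y_2 = 7; z_2 = 6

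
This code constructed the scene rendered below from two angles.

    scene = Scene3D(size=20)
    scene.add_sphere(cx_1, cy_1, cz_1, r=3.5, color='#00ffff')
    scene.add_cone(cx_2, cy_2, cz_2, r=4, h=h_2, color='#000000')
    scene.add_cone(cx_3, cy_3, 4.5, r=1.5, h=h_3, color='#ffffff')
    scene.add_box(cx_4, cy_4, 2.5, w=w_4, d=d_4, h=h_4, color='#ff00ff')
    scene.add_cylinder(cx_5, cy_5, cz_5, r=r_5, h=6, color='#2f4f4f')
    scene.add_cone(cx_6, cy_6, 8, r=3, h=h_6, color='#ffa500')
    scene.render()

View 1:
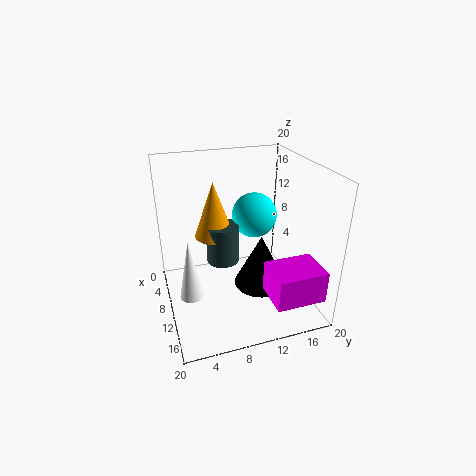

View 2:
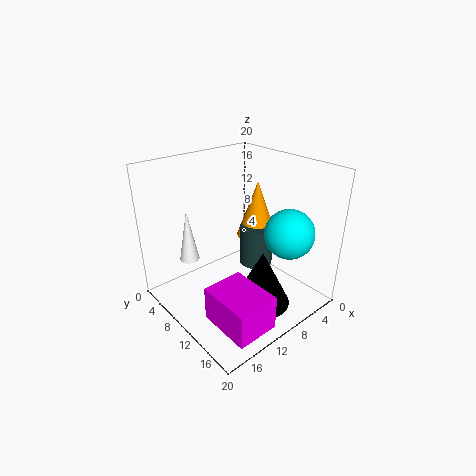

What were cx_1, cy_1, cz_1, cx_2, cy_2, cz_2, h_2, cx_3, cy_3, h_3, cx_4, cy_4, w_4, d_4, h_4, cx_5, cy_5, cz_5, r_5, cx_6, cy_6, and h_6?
cx_1 = 4.5, cy_1 = 14.5, cz_1 = 10.5, cx_2 = 9, cy_2 = 14, cz_2 = 1, h_2 = 8, cx_3 = 13.5, cy_3 = 2.5, h_3 = 8, cx_4 = 12.5, cy_4 = 13, w_4 = 5.5, d_4 = 7, h_4 = 4.5, cx_5 = 5.5, cy_5 = 9, cz_5 = 4, r_5 = 2.5, cx_6 = 4.5, cy_6 = 8, h_6 = 8.5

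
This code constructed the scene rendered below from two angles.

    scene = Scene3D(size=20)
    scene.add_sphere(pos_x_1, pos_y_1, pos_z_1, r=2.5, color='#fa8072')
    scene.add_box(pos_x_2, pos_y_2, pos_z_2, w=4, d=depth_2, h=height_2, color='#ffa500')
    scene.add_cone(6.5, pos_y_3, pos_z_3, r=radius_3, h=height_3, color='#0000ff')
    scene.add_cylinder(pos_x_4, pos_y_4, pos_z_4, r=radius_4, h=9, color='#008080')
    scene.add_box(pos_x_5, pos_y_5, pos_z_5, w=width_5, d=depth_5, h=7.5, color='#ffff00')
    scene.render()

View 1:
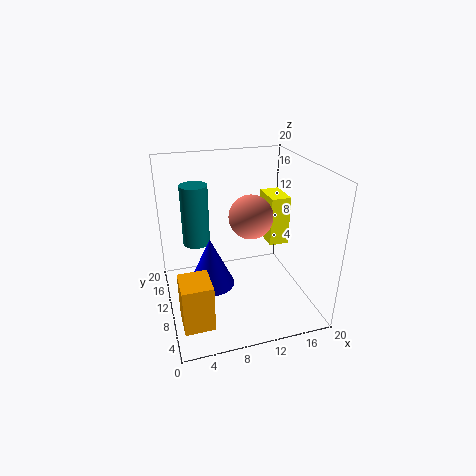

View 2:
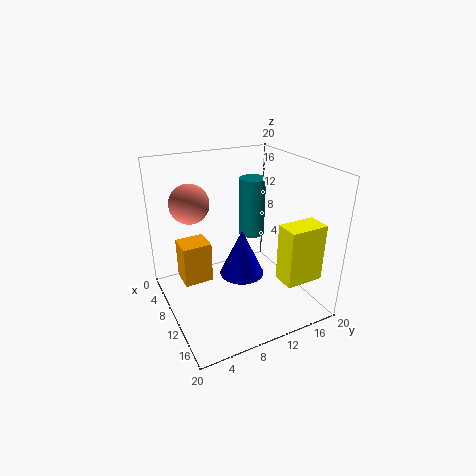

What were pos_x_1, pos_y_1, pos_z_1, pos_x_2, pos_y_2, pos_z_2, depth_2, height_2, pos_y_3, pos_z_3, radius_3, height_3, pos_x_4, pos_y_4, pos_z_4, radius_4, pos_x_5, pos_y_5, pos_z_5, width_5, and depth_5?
pos_x_1 = 9.5
pos_y_1 = 3.5
pos_z_1 = 16
pos_x_2 = 1
pos_y_2 = 3.5
pos_z_2 = 0.5
depth_2 = 4.5
height_2 = 6.5
pos_y_3 = 12.5
pos_z_3 = 1.5
radius_3 = 3.5
height_3 = 7.5
pos_x_4 = 5
pos_y_4 = 15
pos_z_4 = 7.5
radius_4 = 2
pos_x_5 = 16
pos_y_5 = 12.5
pos_z_5 = 6.5
width_5 = 3
depth_5 = 5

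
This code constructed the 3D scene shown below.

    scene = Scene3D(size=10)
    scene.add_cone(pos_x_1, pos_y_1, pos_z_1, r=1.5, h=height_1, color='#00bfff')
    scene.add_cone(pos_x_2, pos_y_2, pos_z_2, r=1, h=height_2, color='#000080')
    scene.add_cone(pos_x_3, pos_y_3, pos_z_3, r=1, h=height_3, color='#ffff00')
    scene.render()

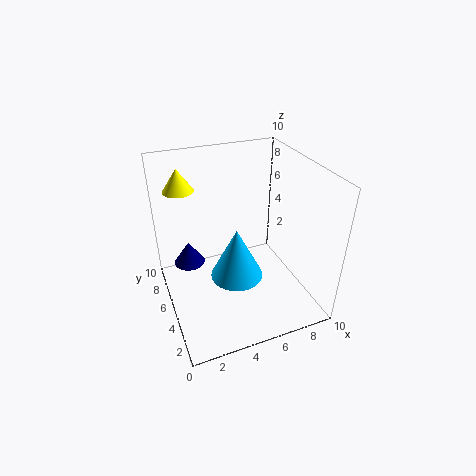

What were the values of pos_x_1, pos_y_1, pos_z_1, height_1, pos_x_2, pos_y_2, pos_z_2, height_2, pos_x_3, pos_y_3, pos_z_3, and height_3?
pos_x_1 = 3.5; pos_y_1 = 1.5; pos_z_1 = 5; height_1 = 3; pos_x_2 = 1.5; pos_y_2 = 5; pos_z_2 = 4; height_2 = 1.5; pos_x_3 = 1.5; pos_y_3 = 6.5; pos_z_3 = 8.5; height_3 = 1.5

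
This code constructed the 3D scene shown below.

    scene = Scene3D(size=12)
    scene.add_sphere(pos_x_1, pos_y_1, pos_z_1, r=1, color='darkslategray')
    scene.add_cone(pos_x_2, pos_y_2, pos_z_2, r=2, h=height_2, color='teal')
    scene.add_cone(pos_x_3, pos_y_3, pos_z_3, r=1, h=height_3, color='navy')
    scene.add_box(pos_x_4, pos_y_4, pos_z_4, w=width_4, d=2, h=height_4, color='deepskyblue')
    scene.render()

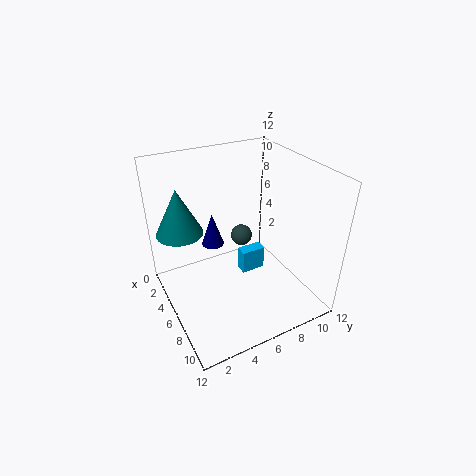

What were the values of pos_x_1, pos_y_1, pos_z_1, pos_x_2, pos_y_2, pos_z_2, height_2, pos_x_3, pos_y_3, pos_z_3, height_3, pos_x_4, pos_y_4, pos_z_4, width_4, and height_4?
pos_x_1 = 3; pos_y_1 = 8; pos_z_1 = 4; pos_x_2 = 3; pos_y_2 = 2; pos_z_2 = 6; height_2 = 4; pos_x_3 = 3; pos_y_3 = 5; pos_z_3 = 4; height_3 = 3; pos_x_4 = 6; pos_y_4 = 6; pos_z_4 = 3; width_4 = 1; height_4 = 2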